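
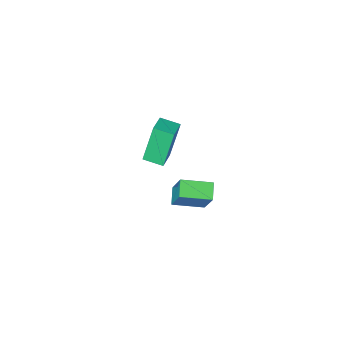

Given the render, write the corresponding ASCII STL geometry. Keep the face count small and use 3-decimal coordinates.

solid 
facet normal -0.699 -0.670 -0.249
outer loop
vertex 0.133 2.178 4.883
vertex -0.549 2.956 4.705
vertex 0.786 2.273 2.795
endloop
endfacet
facet normal 0.650 -0.741 0.170
outer loop
vertex 1.569 3.024 3.075
vertex 0.133 2.178 4.883
vertex 0.786 2.273 2.795
endloop
endfacet
facet normal -0.699 -0.670 -0.249
outer loop
vertex 0.786 2.273 2.795
vertex -0.549 2.956 4.705
vertex 0.104 3.051 2.617
endloop
endfacet
facet normal 0.299 0.044 -0.953
outer loop
vertex 0.104 3.051 2.617
vertex 1.569 3.024 3.075
vertex 0.786 2.273 2.795
endloop
endfacet
facet normal -0.299 -0.044 0.953
outer loop
vertex 0.133 2.178 4.883
vertex 0.234 3.707 4.985
vertex -0.549 2.956 4.705
endloop
endfacet
facet normal 0.650 -0.741 0.170
outer loop
vertex 0.916 2.929 5.163
vertex 0.133 2.178 4.883
vertex 1.569 3.024 3.075
endloop
endfacet
facet normal -0.299 -0.044 0.953
outer loop
vertex 0.916 2.929 5.163
vertex 0.234 3.707 4.985
vertex 0.133 2.178 4.883
endloop
endfacet
facet normal -0.650 0.741 -0.170
outer loop
vertex -0.549 2.956 4.705
vertex 0.234 3.707 4.985
vertex 0.104 3.051 2.617
endloop
endfacet
facet normal 0.299 0.044 -0.953
outer loop
vertex 0.887 3.802 2.897
vertex 1.569 3.024 3.075
vertex 0.104 3.051 2.617
endloop
endfacet
facet normal -0.650 0.741 -0.170
outer loop
vertex 0.104 3.051 2.617
vertex 0.234 3.707 4.985
vertex 0.887 3.802 2.897
endloop
endfacet
facet normal 0.699 0.670 0.249
outer loop
vertex 0.887 3.802 2.897
vertex 0.916 2.929 5.163
vertex 1.569 3.024 3.075
endloop
endfacet
facet normal 0.699 0.670 0.249
outer loop
vertex 0.234 3.707 4.985
vertex 0.916 2.929 5.163
vertex 0.887 3.802 2.897
endloop
endfacet
facet normal -0.491 -0.744 0.452
outer loop
vertex -0.804 2.503 -0.476
vertex -2.264 3.263 -0.812
vertex -0.913 1.545 -2.171
endloop
endfacet
facet normal 0.869 -0.453 0.200
outer loop
vertex -0.416 2.297 -2.628
vertex -0.804 2.503 -0.476
vertex -0.913 1.545 -2.171
endloop
endfacet
facet normal -0.492 -0.744 0.452
outer loop
vertex -0.913 1.545 -2.171
vertex -2.264 3.263 -0.812
vertex -2.373 2.306 -2.507
endloop
endfacet
facet normal -0.056 -0.491 -0.869
outer loop
vertex -2.373 2.306 -2.507
vertex -0.416 2.297 -2.628
vertex -0.913 1.545 -2.171
endloop
endfacet
facet normal 0.056 0.491 0.869
outer loop
vertex -0.804 2.503 -0.476
vertex -1.767 4.015 -1.269
vertex -2.264 3.263 -0.812
endloop
endfacet
facet normal 0.869 -0.453 0.200
outer loop
vertex -0.307 3.254 -0.933
vertex -0.804 2.503 -0.476
vertex -0.416 2.297 -2.628
endloop
endfacet
facet normal 0.056 0.492 0.869
outer loop
vertex -0.307 3.254 -0.933
vertex -1.767 4.015 -1.269
vertex -0.804 2.503 -0.476
endloop
endfacet
facet normal -0.869 0.453 -0.200
outer loop
vertex -2.264 3.263 -0.812
vertex -1.767 4.015 -1.269
vertex -2.373 2.306 -2.507
endloop
endfacet
facet normal -0.056 -0.492 -0.869
outer loop
vertex -1.876 3.057 -2.964
vertex -0.416 2.297 -2.628
vertex -2.373 2.306 -2.507
endloop
endfacet
facet normal -0.869 0.453 -0.200
outer loop
vertex -2.373 2.306 -2.507
vertex -1.767 4.015 -1.269
vertex -1.876 3.057 -2.964
endloop
endfacet
facet normal 0.492 0.744 -0.452
outer loop
vertex -1.876 3.057 -2.964
vertex -0.307 3.254 -0.933
vertex -0.416 2.297 -2.628
endloop
endfacet
facet normal 0.492 0.744 -0.452
outer loop
vertex -1.767 4.015 -1.269
vertex -0.307 3.254 -0.933
vertex -1.876 3.057 -2.964
endloop
endfacet

endsolid


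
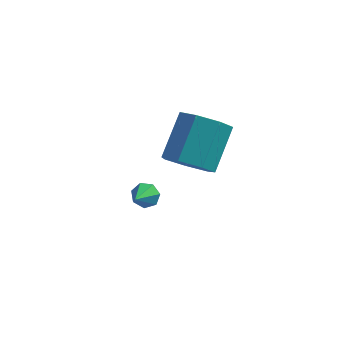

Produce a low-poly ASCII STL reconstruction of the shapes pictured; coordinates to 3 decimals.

solid 
facet normal -0.136 -0.721 -0.679
outer loop
vertex 4.43 -1.317 -1.428
vertex 3.857 -1.811 -0.789
vertex 3.592 -1.131 -1.458
endloop
endfacet
facet normal 0.172 0.658 -0.733
outer loop
vertex 4.43 -1.317 -1.428
vertex 3.592 -1.131 -1.458
vertex 4.697 0.104 -0.089
endloop
endfacet
facet normal 0.173 0.658 -0.733
outer loop
vertex 4.697 0.104 -0.089
vertex 3.592 -1.131 -1.458
vertex 3.858 0.29 -0.12
endloop
endfacet
facet normal 0.135 0.722 0.679
outer loop
vertex 4.697 0.104 -0.089
vertex 3.858 0.29 -0.12
vertex 4.123 -0.389 0.549
endloop
endfacet
facet normal -0.136 -0.721 -0.679
outer loop
vertex 3.592 -1.131 -1.458
vertex 3.857 -1.811 -0.789
vertex 2.953 -1.456 -0.985
endloop
endfacet
facet normal -0.654 0.580 -0.486
outer loop
vertex 3.592 -1.131 -1.458
vertex 2.953 -1.456 -0.985
vertex 3.858 0.29 -0.12
endloop
endfacet
facet normal -0.655 0.580 -0.485
outer loop
vertex 3.858 0.29 -0.12
vertex 2.953 -1.456 -0.985
vertex 3.22 -0.035 0.353
endloop
endfacet
facet normal 0.136 0.722 0.679
outer loop
vertex 3.858 0.29 -0.12
vertex 3.22 -0.035 0.353
vertex 4.123 -0.389 0.549
endloop
endfacet
facet normal -0.136 -0.721 -0.679
outer loop
vertex 2.953 -1.456 -0.985
vertex 3.857 -1.811 -0.789
vertex 2.995 -2.049 -0.364
endloop
endfacet
facet normal -0.990 0.065 0.129
outer loop
vertex 2.953 -1.456 -0.985
vertex 2.995 -2.049 -0.364
vertex 3.22 -0.035 0.353
endloop
endfacet
facet normal -0.990 0.065 0.128
outer loop
vertex 3.22 -0.035 0.353
vertex 2.995 -2.049 -0.364
vertex 3.261 -0.628 0.974
endloop
endfacet
facet normal 0.135 0.721 0.680
outer loop
vertex 3.22 -0.035 0.353
vertex 3.261 -0.628 0.974
vertex 4.123 -0.389 0.549
endloop
endfacet
facet normal -0.136 -0.722 -0.679
outer loop
vertex 2.995 -2.049 -0.364
vertex 3.857 -1.811 -0.789
vertex 3.686 -2.462 -0.063
endloop
endfacet
facet normal -0.579 -0.499 0.645
outer loop
vertex 2.995 -2.049 -0.364
vertex 3.686 -2.462 -0.063
vertex 3.261 -0.628 0.974
endloop
endfacet
facet normal -0.579 -0.499 0.645
outer loop
vertex 3.261 -0.628 0.974
vertex 3.686 -2.462 -0.063
vertex 3.952 -1.041 1.275
endloop
endfacet
facet normal 0.135 0.721 0.679
outer loop
vertex 3.261 -0.628 0.974
vertex 3.952 -1.041 1.275
vertex 4.123 -0.389 0.549
endloop
endfacet
facet normal -0.135 -0.722 -0.679
outer loop
vertex 3.686 -2.462 -0.063
vertex 3.857 -1.811 -0.789
vertex 4.505 -2.384 -0.309
endloop
endfacet
facet normal 0.268 -0.687 0.676
outer loop
vertex 3.686 -2.462 -0.063
vertex 4.505 -2.384 -0.309
vertex 3.952 -1.041 1.275
endloop
endfacet
facet normal 0.268 -0.687 0.676
outer loop
vertex 3.952 -1.041 1.275
vertex 4.505 -2.384 -0.309
vertex 4.772 -0.963 1.029
endloop
endfacet
facet normal 0.135 0.721 0.679
outer loop
vertex 3.952 -1.041 1.275
vertex 4.772 -0.963 1.029
vertex 4.123 -0.389 0.549
endloop
endfacet
facet normal -0.135 -0.722 -0.679
outer loop
vertex 4.505 -2.384 -0.309
vertex 3.857 -1.811 -0.789
vertex 4.836 -1.875 -0.916
endloop
endfacet
facet normal 0.913 -0.358 0.198
outer loop
vertex 4.505 -2.384 -0.309
vertex 4.836 -1.875 -0.916
vertex 4.772 -0.963 1.029
endloop
endfacet
facet normal 0.913 -0.358 0.198
outer loop
vertex 4.772 -0.963 1.029
vertex 4.836 -1.875 -0.916
vertex 5.103 -0.454 0.422
endloop
endfacet
facet normal 0.136 0.721 0.679
outer loop
vertex 4.772 -0.963 1.029
vertex 5.103 -0.454 0.422
vertex 4.123 -0.389 0.549
endloop
endfacet
facet normal -0.135 -0.722 -0.679
outer loop
vertex 4.836 -1.875 -0.916
vertex 3.857 -1.811 -0.789
vertex 4.43 -1.317 -1.428
endloop
endfacet
facet normal 0.871 0.240 -0.429
outer loop
vertex 4.836 -1.875 -0.916
vertex 4.43 -1.317 -1.428
vertex 5.103 -0.454 0.422
endloop
endfacet
facet normal 0.871 0.241 -0.429
outer loop
vertex 5.103 -0.454 0.422
vertex 4.43 -1.317 -1.428
vertex 4.697 0.104 -0.089
endloop
endfacet
facet normal 0.136 0.721 0.679
outer loop
vertex 5.103 -0.454 0.422
vertex 4.697 0.104 -0.089
vertex 4.123 -0.389 0.549
endloop
endfacet
facet normal 0.079 0.857 -0.510
outer loop
vertex 2.16 -0.203 -3.623
vertex 1.946 -0.453 -4.076
vertex 1.676 -0.184 -3.666
endloop
endfacet
facet normal -0.083 0.131 0.988
outer loop
vertex 2.16 -0.203 -3.623
vertex 1.676 -0.184 -3.666
vertex 1.854 -1.447 -3.484
endloop
endfacet
facet normal 0.079 0.856 -0.510
outer loop
vertex 1.676 -0.184 -3.666
vertex 1.946 -0.453 -4.076
vertex 1.396 -0.368 -4.018
endloop
endfacet
facet normal -0.778 -0.019 0.628
outer loop
vertex 1.676 -0.184 -3.666
vertex 1.396 -0.368 -4.018
vertex 1.854 -1.447 -3.484
endloop
endfacet
facet normal 0.078 0.856 -0.511
outer loop
vertex 1.396 -0.368 -4.018
vertex 1.946 -0.453 -4.076
vertex 1.53 -0.616 -4.413
endloop
endfacet
facet normal -0.910 -0.411 -0.051
outer loop
vertex 1.396 -0.368 -4.018
vertex 1.53 -0.616 -4.413
vertex 1.854 -1.447 -3.484
endloop
endfacet
facet normal 0.078 0.857 -0.510
outer loop
vertex 1.53 -0.616 -4.413
vertex 1.946 -0.453 -4.076
vertex 1.977 -0.741 -4.555
endloop
endfacet
facet normal -0.381 -0.751 -0.539
outer loop
vertex 1.53 -0.616 -4.413
vertex 1.977 -0.741 -4.555
vertex 1.854 -1.447 -3.484
endloop
endfacet
facet normal 0.080 0.857 -0.510
outer loop
vertex 1.977 -0.741 -4.555
vertex 1.946 -0.453 -4.076
vertex 2.401 -0.65 -4.336
endloop
endfacet
facet normal 0.410 -0.782 -0.469
outer loop
vertex 1.977 -0.741 -4.555
vertex 2.401 -0.65 -4.336
vertex 1.854 -1.447 -3.484
endloop
endfacet
facet normal 0.079 0.856 -0.511
outer loop
vertex 2.401 -0.65 -4.336
vertex 1.946 -0.453 -4.076
vertex 2.482 -0.41 -3.921
endloop
endfacet
facet normal 0.870 -0.481 0.108
outer loop
vertex 2.401 -0.65 -4.336
vertex 2.482 -0.41 -3.921
vertex 1.854 -1.447 -3.484
endloop
endfacet
facet normal 0.079 0.857 -0.510
outer loop
vertex 2.482 -0.41 -3.921
vertex 1.946 -0.453 -4.076
vertex 2.16 -0.203 -3.623
endloop
endfacet
facet normal 0.651 -0.076 0.756
outer loop
vertex 2.482 -0.41 -3.921
vertex 2.16 -0.203 -3.623
vertex 1.854 -1.447 -3.484
endloop
endfacet

endsolid


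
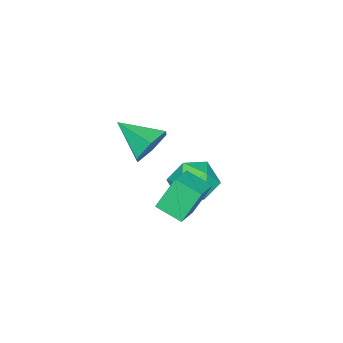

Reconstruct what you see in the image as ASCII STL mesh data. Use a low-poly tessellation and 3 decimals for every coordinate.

solid 
facet normal -0.893 0.451 0.018
outer loop
vertex -2.086 1.373 -3.677
vertex -2.586 0.401 -4.141
vertex -2.502 0.52 -2.962
endloop
endfacet
facet normal -0.475 0.690 0.546
outer loop
vertex -2.086 1.373 -3.677
vertex -2.502 0.52 -2.962
vertex -1.464 1.044 -2.72
endloop
endfacet
facet normal 0.116 0.960 0.254
outer loop
vertex -2.086 1.373 -3.677
vertex -1.464 1.044 -2.72
vertex -0.906 1.249 -3.749
endloop
endfacet
facet normal 0.066 0.889 -0.454
outer loop
vertex -2.086 1.373 -3.677
vertex -0.906 1.249 -3.749
vertex -1.6 0.851 -4.628
endloop
endfacet
facet normal -0.558 0.573 -0.600
outer loop
vertex -2.086 1.373 -3.677
vertex -1.6 0.851 -4.628
vertex -2.586 0.401 -4.141
endloop
endfacet
facet normal -0.288 0.132 0.949
outer loop
vertex -1.464 1.044 -2.72
vertex -2.502 0.52 -2.962
vertex -1.58 -0.131 -2.592
endloop
endfacet
facet normal -0.962 -0.255 0.094
outer loop
vertex -2.502 0.52 -2.962
vertex -2.586 0.401 -4.141
vertex -2.274 -0.529 -3.471
endloop
endfacet
facet normal -0.421 -0.057 -0.905
outer loop
vertex -2.586 0.401 -4.141
vertex -1.6 0.851 -4.628
vertex -1.716 -0.324 -4.5
endloop
endfacet
facet normal 0.589 0.453 -0.670
outer loop
vertex -1.6 0.851 -4.628
vertex -0.906 1.249 -3.749
vertex -0.678 0.2 -4.258
endloop
endfacet
facet normal 0.670 0.568 0.477
outer loop
vertex -0.906 1.249 -3.749
vertex -1.464 1.044 -2.72
vertex -0.594 0.319 -3.079
endloop
endfacet
facet normal -0.066 -0.889 0.454
outer loop
vertex -1.094 -0.653 -3.543
vertex -1.58 -0.131 -2.592
vertex -2.274 -0.529 -3.471
endloop
endfacet
facet normal -0.116 -0.960 -0.254
outer loop
vertex -1.094 -0.653 -3.543
vertex -2.274 -0.529 -3.471
vertex -1.716 -0.324 -4.5
endloop
endfacet
facet normal 0.475 -0.690 -0.546
outer loop
vertex -1.094 -0.653 -3.543
vertex -1.716 -0.324 -4.5
vertex -0.678 0.2 -4.258
endloop
endfacet
facet normal 0.893 -0.451 -0.018
outer loop
vertex -1.094 -0.653 -3.543
vertex -0.678 0.2 -4.258
vertex -0.594 0.319 -3.079
endloop
endfacet
facet normal 0.558 -0.573 0.600
outer loop
vertex -1.094 -0.653 -3.543
vertex -0.594 0.319 -3.079
vertex -1.58 -0.131 -2.592
endloop
endfacet
facet normal -0.589 -0.453 0.670
outer loop
vertex -2.274 -0.529 -3.471
vertex -1.58 -0.131 -2.592
vertex -2.502 0.52 -2.962
endloop
endfacet
facet normal -0.670 -0.568 -0.477
outer loop
vertex -1.716 -0.324 -4.5
vertex -2.274 -0.529 -3.471
vertex -2.586 0.401 -4.141
endloop
endfacet
facet normal 0.288 -0.132 -0.949
outer loop
vertex -0.678 0.2 -4.258
vertex -1.716 -0.324 -4.5
vertex -1.6 0.851 -4.628
endloop
endfacet
facet normal 0.962 0.255 -0.094
outer loop
vertex -0.594 0.319 -3.079
vertex -0.678 0.2 -4.258
vertex -0.906 1.249 -3.749
endloop
endfacet
facet normal 0.421 0.057 0.905
outer loop
vertex -1.58 -0.131 -2.592
vertex -0.594 0.319 -3.079
vertex -1.464 1.044 -2.72
endloop
endfacet
facet normal -0.411 0.320 0.853
outer loop
vertex 1.295 1.029 -0.859
vertex 1.322 2.222 -1.294
vertex -0.008 0.853 -1.421
endloop
endfacet
facet normal -0.021 -0.939 0.343
outer loop
vertex 0.678 0.318 -2.846
vertex 1.295 1.029 -0.859
vertex -0.008 0.853 -1.421
endloop
endfacet
facet normal -0.411 0.320 0.854
outer loop
vertex -0.008 0.853 -1.421
vertex 1.322 2.222 -1.294
vertex 0.019 2.046 -1.855
endloop
endfacet
facet normal -0.911 -0.122 -0.393
outer loop
vertex 0.019 2.046 -1.855
vertex 0.678 0.318 -2.846
vertex -0.008 0.853 -1.421
endloop
endfacet
facet normal 0.911 0.123 0.393
outer loop
vertex 1.295 1.029 -0.859
vertex 2.008 1.687 -2.719
vertex 1.322 2.222 -1.294
endloop
endfacet
facet normal -0.021 -0.939 0.342
outer loop
vertex 1.981 0.494 -2.285
vertex 1.295 1.029 -0.859
vertex 0.678 0.318 -2.846
endloop
endfacet
facet normal 0.912 0.122 0.393
outer loop
vertex 1.981 0.494 -2.285
vertex 2.008 1.687 -2.719
vertex 1.295 1.029 -0.859
endloop
endfacet
facet normal 0.021 0.939 -0.343
outer loop
vertex 1.322 2.222 -1.294
vertex 2.008 1.687 -2.719
vertex 0.019 2.046 -1.855
endloop
endfacet
facet normal -0.912 -0.123 -0.393
outer loop
vertex 0.705 1.511 -3.281
vertex 0.678 0.318 -2.846
vertex 0.019 2.046 -1.855
endloop
endfacet
facet normal 0.021 0.939 -0.342
outer loop
vertex 0.019 2.046 -1.855
vertex 2.008 1.687 -2.719
vertex 0.705 1.511 -3.281
endloop
endfacet
facet normal 0.411 -0.321 -0.854
outer loop
vertex 0.705 1.511 -3.281
vertex 1.981 0.494 -2.285
vertex 0.678 0.318 -2.846
endloop
endfacet
facet normal 0.411 -0.320 -0.854
outer loop
vertex 2.008 1.687 -2.719
vertex 1.981 0.494 -2.285
vertex 0.705 1.511 -3.281
endloop
endfacet
facet normal 0.094 0.907 -0.410
outer loop
vertex 2.273 -0.113 0.513
vertex 1.854 0.292 1.313
vertex 2.836 0.173 1.275
endloop
endfacet
facet normal 0.696 -0.667 -0.264
outer loop
vertex 2.273 -0.113 0.513
vertex 2.836 0.173 1.275
vertex 1.686 -1.332 2.047
endloop
endfacet
facet normal 0.094 0.907 -0.410
outer loop
vertex 2.836 0.173 1.275
vertex 1.854 0.292 1.313
vertex 2.418 0.578 2.075
endloop
endfacet
facet normal 0.772 -0.304 0.558
outer loop
vertex 2.836 0.173 1.275
vertex 2.418 0.578 2.075
vertex 1.686 -1.332 2.047
endloop
endfacet
facet normal 0.094 0.907 -0.410
outer loop
vertex 2.418 0.578 2.075
vertex 1.854 0.292 1.313
vertex 1.436 0.697 2.114
endloop
endfacet
facet normal 0.036 -0.029 0.999
outer loop
vertex 2.418 0.578 2.075
vertex 1.436 0.697 2.114
vertex 1.686 -1.332 2.047
endloop
endfacet
facet normal 0.094 0.907 -0.410
outer loop
vertex 1.436 0.697 2.114
vertex 1.854 0.292 1.313
vertex 0.872 0.411 1.352
endloop
endfacet
facet normal -0.777 -0.116 0.619
outer loop
vertex 1.436 0.697 2.114
vertex 0.872 0.411 1.352
vertex 1.686 -1.332 2.047
endloop
endfacet
facet normal 0.094 0.907 -0.410
outer loop
vertex 0.872 0.411 1.352
vertex 1.854 0.292 1.313
vertex 1.29 0.006 0.551
endloop
endfacet
facet normal -0.854 -0.480 -0.203
outer loop
vertex 0.872 0.411 1.352
vertex 1.29 0.006 0.551
vertex 1.686 -1.332 2.047
endloop
endfacet
facet normal 0.094 0.907 -0.410
outer loop
vertex 1.29 0.006 0.551
vertex 1.854 0.292 1.313
vertex 2.273 -0.113 0.513
endloop
endfacet
facet normal -0.116 -0.755 -0.645
outer loop
vertex 1.29 0.006 0.551
vertex 2.273 -0.113 0.513
vertex 1.686 -1.332 2.047
endloop
endfacet

endsolid


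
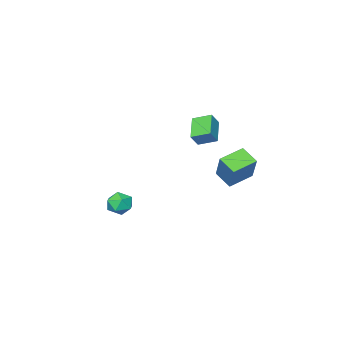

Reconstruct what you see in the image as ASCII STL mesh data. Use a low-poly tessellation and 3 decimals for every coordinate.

solid 
facet normal -0.668 -0.166 0.726
outer loop
vertex 2.834 0.798 -1.516
vertex 2.754 0.052 -1.76
vertex 3.298 0.233 -1.218
endloop
endfacet
facet normal -0.194 0.328 0.924
outer loop
vertex 2.834 0.798 -1.516
vertex 3.298 0.233 -1.218
vertex 3.602 0.937 -1.404
endloop
endfacet
facet normal -0.222 0.864 0.453
outer loop
vertex 2.834 0.798 -1.516
vertex 3.602 0.937 -1.404
vertex 3.247 1.19 -2.061
endloop
endfacet
facet normal -0.714 0.699 -0.038
outer loop
vertex 2.834 0.798 -1.516
vertex 3.247 1.19 -2.061
vertex 2.723 0.643 -2.281
endloop
endfacet
facet normal -0.989 0.063 0.131
outer loop
vertex 2.834 0.798 -1.516
vertex 2.723 0.643 -2.281
vertex 2.754 0.052 -1.76
endloop
endfacet
facet normal 0.457 0.038 0.889
outer loop
vertex 3.602 0.937 -1.404
vertex 3.298 0.233 -1.218
vertex 3.997 0.277 -1.579
endloop
endfacet
facet normal -0.311 -0.763 0.567
outer loop
vertex 3.298 0.233 -1.218
vertex 2.754 0.052 -1.76
vertex 3.473 -0.27 -1.799
endloop
endfacet
facet normal -0.831 -0.392 -0.395
outer loop
vertex 2.754 0.052 -1.76
vertex 2.723 0.643 -2.281
vertex 3.118 -0.017 -2.456
endloop
endfacet
facet normal -0.385 0.637 -0.668
outer loop
vertex 2.723 0.643 -2.281
vertex 3.247 1.19 -2.061
vertex 3.422 0.687 -2.642
endloop
endfacet
facet normal 0.411 0.903 0.126
outer loop
vertex 3.247 1.19 -2.061
vertex 3.602 0.937 -1.404
vertex 3.966 0.868 -2.1
endloop
endfacet
facet normal 0.714 -0.699 0.038
outer loop
vertex 3.886 0.122 -2.344
vertex 3.997 0.277 -1.579
vertex 3.473 -0.27 -1.799
endloop
endfacet
facet normal 0.222 -0.864 -0.453
outer loop
vertex 3.886 0.122 -2.344
vertex 3.473 -0.27 -1.799
vertex 3.118 -0.017 -2.456
endloop
endfacet
facet normal 0.194 -0.328 -0.924
outer loop
vertex 3.886 0.122 -2.344
vertex 3.118 -0.017 -2.456
vertex 3.422 0.687 -2.642
endloop
endfacet
facet normal 0.668 0.166 -0.726
outer loop
vertex 3.886 0.122 -2.344
vertex 3.422 0.687 -2.642
vertex 3.966 0.868 -2.1
endloop
endfacet
facet normal 0.989 -0.063 -0.131
outer loop
vertex 3.886 0.122 -2.344
vertex 3.966 0.868 -2.1
vertex 3.997 0.277 -1.579
endloop
endfacet
facet normal 0.385 -0.637 0.668
outer loop
vertex 3.473 -0.27 -1.799
vertex 3.997 0.277 -1.579
vertex 3.298 0.233 -1.218
endloop
endfacet
facet normal -0.411 -0.903 -0.126
outer loop
vertex 3.118 -0.017 -2.456
vertex 3.473 -0.27 -1.799
vertex 2.754 0.052 -1.76
endloop
endfacet
facet normal -0.457 -0.038 -0.889
outer loop
vertex 3.422 0.687 -2.642
vertex 3.118 -0.017 -2.456
vertex 2.723 0.643 -2.281
endloop
endfacet
facet normal 0.311 0.763 -0.567
outer loop
vertex 3.966 0.868 -2.1
vertex 3.422 0.687 -2.642
vertex 3.247 1.19 -2.061
endloop
endfacet
facet normal 0.831 0.392 0.395
outer loop
vertex 3.997 0.277 -1.579
vertex 3.966 0.868 -2.1
vertex 3.602 0.937 -1.404
endloop
endfacet
facet normal -0.617 -0.622 0.482
outer loop
vertex -3.501 -1.798 1.323
vertex -4.091 -0.898 1.729
vertex -4.045 -1.824 0.593
endloop
endfacet
facet normal 0.512 -0.783 -0.354
outer loop
vertex -3.069 -0.842 -0.169
vertex -3.501 -1.798 1.323
vertex -4.045 -1.824 0.593
endloop
endfacet
facet normal -0.618 -0.622 0.482
outer loop
vertex -4.045 -1.824 0.593
vertex -4.091 -0.898 1.729
vertex -4.634 -0.924 0.999
endloop
endfacet
facet normal -0.597 -0.029 -0.802
outer loop
vertex -4.634 -0.924 0.999
vertex -3.069 -0.842 -0.169
vertex -4.045 -1.824 0.593
endloop
endfacet
facet normal 0.597 0.029 0.802
outer loop
vertex -3.501 -1.798 1.323
vertex -3.115 0.084 0.967
vertex -4.091 -0.898 1.729
endloop
endfacet
facet normal 0.512 -0.783 -0.353
outer loop
vertex -2.526 -0.816 0.561
vertex -3.501 -1.798 1.323
vertex -3.069 -0.842 -0.169
endloop
endfacet
facet normal 0.597 0.029 0.802
outer loop
vertex -2.526 -0.816 0.561
vertex -3.115 0.084 0.967
vertex -3.501 -1.798 1.323
endloop
endfacet
facet normal -0.512 0.783 0.353
outer loop
vertex -4.091 -0.898 1.729
vertex -3.115 0.084 0.967
vertex -4.634 -0.924 0.999
endloop
endfacet
facet normal -0.597 -0.030 -0.802
outer loop
vertex -3.659 0.058 0.237
vertex -3.069 -0.842 -0.169
vertex -4.634 -0.924 0.999
endloop
endfacet
facet normal -0.512 0.783 0.354
outer loop
vertex -4.634 -0.924 0.999
vertex -3.115 0.084 0.967
vertex -3.659 0.058 0.237
endloop
endfacet
facet normal 0.617 0.622 -0.481
outer loop
vertex -3.659 0.058 0.237
vertex -2.526 -0.816 0.561
vertex -3.069 -0.842 -0.169
endloop
endfacet
facet normal 0.617 0.622 -0.482
outer loop
vertex -3.115 0.084 0.967
vertex -2.526 -0.816 0.561
vertex -3.659 0.058 0.237
endloop
endfacet
facet normal -0.954 0.130 0.271
outer loop
vertex -4.327 0.992 -1.271
vertex -3.749 1.909 0.326
vertex -4.352 2.028 -1.857
endloop
endfacet
facet normal -0.300 -0.475 -0.827
outer loop
vertex -2.911 1.831 -2.266
vertex -4.327 0.992 -1.271
vertex -4.352 2.028 -1.857
endloop
endfacet
facet normal -0.954 0.131 0.271
outer loop
vertex -4.352 2.028 -1.857
vertex -3.749 1.909 0.326
vertex -3.773 2.945 -0.26
endloop
endfacet
facet normal -0.021 0.870 -0.492
outer loop
vertex -3.773 2.945 -0.26
vertex -2.911 1.831 -2.266
vertex -4.352 2.028 -1.857
endloop
endfacet
facet normal 0.021 -0.870 0.492
outer loop
vertex -4.327 0.992 -1.271
vertex -2.308 1.712 -0.083
vertex -3.749 1.909 0.326
endloop
endfacet
facet normal -0.300 -0.475 -0.827
outer loop
vertex -2.887 0.795 -1.68
vertex -4.327 0.992 -1.271
vertex -2.911 1.831 -2.266
endloop
endfacet
facet normal 0.021 -0.870 0.492
outer loop
vertex -2.887 0.795 -1.68
vertex -2.308 1.712 -0.083
vertex -4.327 0.992 -1.271
endloop
endfacet
facet normal 0.300 0.475 0.827
outer loop
vertex -3.749 1.909 0.326
vertex -2.308 1.712 -0.083
vertex -3.773 2.945 -0.26
endloop
endfacet
facet normal -0.021 0.870 -0.492
outer loop
vertex -2.333 2.748 -0.669
vertex -2.911 1.831 -2.266
vertex -3.773 2.945 -0.26
endloop
endfacet
facet normal 0.300 0.475 0.827
outer loop
vertex -3.773 2.945 -0.26
vertex -2.308 1.712 -0.083
vertex -2.333 2.748 -0.669
endloop
endfacet
facet normal 0.954 -0.131 -0.270
outer loop
vertex -2.333 2.748 -0.669
vertex -2.887 0.795 -1.68
vertex -2.911 1.831 -2.266
endloop
endfacet
facet normal 0.954 -0.130 -0.271
outer loop
vertex -2.308 1.712 -0.083
vertex -2.887 0.795 -1.68
vertex -2.333 2.748 -0.669
endloop
endfacet

endsolid


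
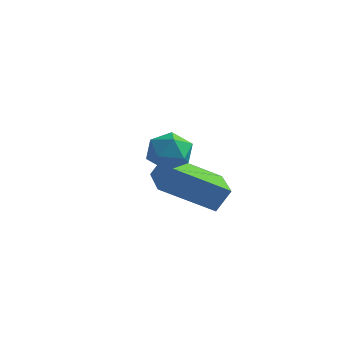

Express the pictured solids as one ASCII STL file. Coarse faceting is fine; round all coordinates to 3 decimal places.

solid 
facet normal -0.176 -0.103 0.979
outer loop
vertex 3.291 -1.736 -0.562
vertex 2.996 -2.468 -0.692
vertex 3.775 -2.372 -0.542
endloop
endfacet
facet normal 0.387 0.322 0.864
outer loop
vertex 3.291 -1.736 -0.562
vertex 3.775 -2.372 -0.542
vertex 4.014 -1.699 -0.9
endloop
endfacet
facet normal 0.171 0.870 0.462
outer loop
vertex 3.291 -1.736 -0.562
vertex 4.014 -1.699 -0.9
vertex 3.383 -1.378 -1.271
endloop
endfacet
facet normal -0.525 0.785 0.328
outer loop
vertex 3.291 -1.736 -0.562
vertex 3.383 -1.378 -1.271
vertex 2.754 -1.853 -1.142
endloop
endfacet
facet normal -0.740 0.183 0.648
outer loop
vertex 3.291 -1.736 -0.562
vertex 2.754 -1.853 -1.142
vertex 2.996 -2.468 -0.692
endloop
endfacet
facet normal 0.870 -0.048 0.491
outer loop
vertex 4.014 -1.699 -0.9
vertex 3.775 -2.372 -0.542
vertex 4.166 -2.407 -1.238
endloop
endfacet
facet normal -0.040 -0.735 0.677
outer loop
vertex 3.775 -2.372 -0.542
vertex 2.996 -2.468 -0.692
vertex 3.537 -2.882 -1.109
endloop
endfacet
facet normal -0.952 -0.272 0.141
outer loop
vertex 2.996 -2.468 -0.692
vertex 2.754 -1.853 -1.142
vertex 2.906 -2.561 -1.48
endloop
endfacet
facet normal -0.606 0.701 -0.376
outer loop
vertex 2.754 -1.853 -1.142
vertex 3.383 -1.378 -1.271
vertex 3.145 -1.888 -1.838
endloop
endfacet
facet normal 0.520 0.839 -0.158
outer loop
vertex 3.383 -1.378 -1.271
vertex 4.014 -1.699 -0.9
vertex 3.924 -1.792 -1.688
endloop
endfacet
facet normal 0.525 -0.785 -0.328
outer loop
vertex 3.629 -2.524 -1.818
vertex 4.166 -2.407 -1.238
vertex 3.537 -2.882 -1.109
endloop
endfacet
facet normal -0.171 -0.870 -0.462
outer loop
vertex 3.629 -2.524 -1.818
vertex 3.537 -2.882 -1.109
vertex 2.906 -2.561 -1.48
endloop
endfacet
facet normal -0.387 -0.322 -0.864
outer loop
vertex 3.629 -2.524 -1.818
vertex 2.906 -2.561 -1.48
vertex 3.145 -1.888 -1.838
endloop
endfacet
facet normal 0.176 0.103 -0.979
outer loop
vertex 3.629 -2.524 -1.818
vertex 3.145 -1.888 -1.838
vertex 3.924 -1.792 -1.688
endloop
endfacet
facet normal 0.740 -0.183 -0.648
outer loop
vertex 3.629 -2.524 -1.818
vertex 3.924 -1.792 -1.688
vertex 4.166 -2.407 -1.238
endloop
endfacet
facet normal 0.606 -0.701 0.376
outer loop
vertex 3.537 -2.882 -1.109
vertex 4.166 -2.407 -1.238
vertex 3.775 -2.372 -0.542
endloop
endfacet
facet normal -0.520 -0.839 0.158
outer loop
vertex 2.906 -2.561 -1.48
vertex 3.537 -2.882 -1.109
vertex 2.996 -2.468 -0.692
endloop
endfacet
facet normal -0.870 0.048 -0.491
outer loop
vertex 3.145 -1.888 -1.838
vertex 2.906 -2.561 -1.48
vertex 2.754 -1.853 -1.142
endloop
endfacet
facet normal 0.040 0.735 -0.677
outer loop
vertex 3.924 -1.792 -1.688
vertex 3.145 -1.888 -1.838
vertex 3.383 -1.378 -1.271
endloop
endfacet
facet normal 0.952 0.272 -0.141
outer loop
vertex 4.166 -2.407 -1.238
vertex 3.924 -1.792 -1.688
vertex 4.014 -1.699 -0.9
endloop
endfacet
facet normal -0.353 -0.366 -0.861
outer loop
vertex 1.911 -0.44 -3.82
vertex 0.777 0.823 -3.892
vertex 3.334 0.774 -4.92
endloop
endfacet
facet normal 0.668 -0.743 0.043
outer loop
vertex 3.683 1.137 -4.068
vertex 1.911 -0.44 -3.82
vertex 3.334 0.774 -4.92
endloop
endfacet
facet normal -0.353 -0.367 -0.861
outer loop
vertex 3.334 0.774 -4.92
vertex 0.777 0.823 -3.892
vertex 2.199 2.038 -4.993
endloop
endfacet
facet normal 0.656 0.560 -0.507
outer loop
vertex 2.199 2.038 -4.993
vertex 3.683 1.137 -4.068
vertex 3.334 0.774 -4.92
endloop
endfacet
facet normal -0.656 -0.560 0.507
outer loop
vertex 1.911 -0.44 -3.82
vertex 1.126 1.186 -3.04
vertex 0.777 0.823 -3.892
endloop
endfacet
facet normal 0.667 -0.743 0.042
outer loop
vertex 2.261 -0.078 -2.967
vertex 1.911 -0.44 -3.82
vertex 3.683 1.137 -4.068
endloop
endfacet
facet normal -0.656 -0.560 0.507
outer loop
vertex 2.261 -0.078 -2.967
vertex 1.126 1.186 -3.04
vertex 1.911 -0.44 -3.82
endloop
endfacet
facet normal -0.668 0.743 -0.043
outer loop
vertex 0.777 0.823 -3.892
vertex 1.126 1.186 -3.04
vertex 2.199 2.038 -4.993
endloop
endfacet
facet normal 0.656 0.560 -0.507
outer loop
vertex 2.549 2.4 -4.14
vertex 3.683 1.137 -4.068
vertex 2.199 2.038 -4.993
endloop
endfacet
facet normal -0.667 0.744 -0.042
outer loop
vertex 2.199 2.038 -4.993
vertex 1.126 1.186 -3.04
vertex 2.549 2.4 -4.14
endloop
endfacet
facet normal 0.353 0.366 0.861
outer loop
vertex 2.549 2.4 -4.14
vertex 2.261 -0.078 -2.967
vertex 3.683 1.137 -4.068
endloop
endfacet
facet normal 0.353 0.367 0.861
outer loop
vertex 1.126 1.186 -3.04
vertex 2.261 -0.078 -2.967
vertex 2.549 2.4 -4.14
endloop
endfacet

endsolid


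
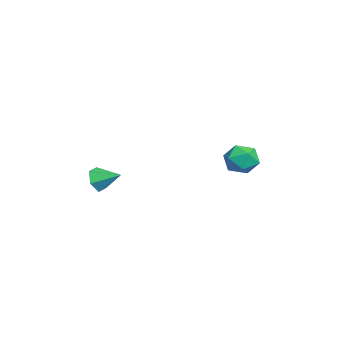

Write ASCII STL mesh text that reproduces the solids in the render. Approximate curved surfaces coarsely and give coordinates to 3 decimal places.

solid 
facet normal 0.119 0.291 0.949
outer loop
vertex -2.883 2.963 -2.56
vertex -2.681 2.01 -2.293
vertex -1.932 2.625 -2.576
endloop
endfacet
facet normal 0.298 0.815 0.497
outer loop
vertex -2.883 2.963 -2.56
vertex -1.932 2.625 -2.576
vertex -2.273 3.207 -3.326
endloop
endfacet
facet normal -0.270 0.959 0.090
outer loop
vertex -2.883 2.963 -2.56
vertex -2.273 3.207 -3.326
vertex -3.233 2.953 -3.506
endloop
endfacet
facet normal -0.801 0.523 0.291
outer loop
vertex -2.883 2.963 -2.56
vertex -3.233 2.953 -3.506
vertex -3.485 2.213 -2.868
endloop
endfacet
facet normal -0.559 0.112 0.821
outer loop
vertex -2.883 2.963 -2.56
vertex -3.485 2.213 -2.868
vertex -2.681 2.01 -2.293
endloop
endfacet
facet normal 0.817 0.572 0.072
outer loop
vertex -2.273 3.207 -3.326
vertex -1.932 2.625 -2.576
vertex -1.695 2.407 -3.532
endloop
endfacet
facet normal 0.529 -0.275 0.803
outer loop
vertex -1.932 2.625 -2.576
vertex -2.681 2.01 -2.293
vertex -1.947 1.667 -2.894
endloop
endfacet
facet normal -0.570 -0.565 0.597
outer loop
vertex -2.681 2.01 -2.293
vertex -3.485 2.213 -2.868
vertex -2.907 1.413 -3.074
endloop
endfacet
facet normal -0.960 0.102 -0.261
outer loop
vertex -3.485 2.213 -2.868
vertex -3.233 2.953 -3.506
vertex -3.248 1.995 -3.824
endloop
endfacet
facet normal -0.103 0.804 -0.585
outer loop
vertex -3.233 2.953 -3.506
vertex -2.273 3.207 -3.326
vertex -2.499 2.61 -4.107
endloop
endfacet
facet normal 0.801 -0.523 -0.291
outer loop
vertex -2.297 1.657 -3.84
vertex -1.695 2.407 -3.532
vertex -1.947 1.667 -2.894
endloop
endfacet
facet normal 0.270 -0.959 -0.090
outer loop
vertex -2.297 1.657 -3.84
vertex -1.947 1.667 -2.894
vertex -2.907 1.413 -3.074
endloop
endfacet
facet normal -0.298 -0.815 -0.497
outer loop
vertex -2.297 1.657 -3.84
vertex -2.907 1.413 -3.074
vertex -3.248 1.995 -3.824
endloop
endfacet
facet normal -0.119 -0.291 -0.949
outer loop
vertex -2.297 1.657 -3.84
vertex -3.248 1.995 -3.824
vertex -2.499 2.61 -4.107
endloop
endfacet
facet normal 0.559 -0.112 -0.821
outer loop
vertex -2.297 1.657 -3.84
vertex -2.499 2.61 -4.107
vertex -1.695 2.407 -3.532
endloop
endfacet
facet normal 0.960 -0.102 0.261
outer loop
vertex -1.947 1.667 -2.894
vertex -1.695 2.407 -3.532
vertex -1.932 2.625 -2.576
endloop
endfacet
facet normal 0.103 -0.804 0.585
outer loop
vertex -2.907 1.413 -3.074
vertex -1.947 1.667 -2.894
vertex -2.681 2.01 -2.293
endloop
endfacet
facet normal -0.817 -0.572 -0.072
outer loop
vertex -3.248 1.995 -3.824
vertex -2.907 1.413 -3.074
vertex -3.485 2.213 -2.868
endloop
endfacet
facet normal -0.529 0.275 -0.803
outer loop
vertex -2.499 2.61 -4.107
vertex -3.248 1.995 -3.824
vertex -3.233 2.953 -3.506
endloop
endfacet
facet normal 0.570 0.565 -0.597
outer loop
vertex -1.695 2.407 -3.532
vertex -2.499 2.61 -4.107
vertex -2.273 3.207 -3.326
endloop
endfacet
facet normal -0.335 -0.865 -0.372
outer loop
vertex 0.823 -4.466 -4.151
vertex 0.348 -4.551 -3.526
vertex 0.09 -4.174 -4.17
endloop
endfacet
facet normal 0.295 0.698 -0.652
outer loop
vertex 0.823 -4.466 -4.151
vertex 0.09 -4.174 -4.17
vertex 0.792 -3.409 -3.034
endloop
endfacet
facet normal -0.337 -0.865 -0.372
outer loop
vertex 0.09 -4.174 -4.17
vertex 0.348 -4.551 -3.526
vertex -0.385 -4.258 -3.544
endloop
endfacet
facet normal -0.489 0.833 -0.259
outer loop
vertex 0.09 -4.174 -4.17
vertex -0.385 -4.258 -3.544
vertex 0.792 -3.409 -3.034
endloop
endfacet
facet normal -0.337 -0.865 -0.372
outer loop
vertex -0.385 -4.258 -3.544
vertex 0.348 -4.551 -3.526
vertex -0.126 -4.636 -2.9
endloop
endfacet
facet normal -0.629 0.533 0.566
outer loop
vertex -0.385 -4.258 -3.544
vertex -0.126 -4.636 -2.9
vertex 0.792 -3.409 -3.034
endloop
endfacet
facet normal -0.337 -0.865 -0.372
outer loop
vertex -0.126 -4.636 -2.9
vertex 0.348 -4.551 -3.526
vertex 0.607 -4.929 -2.882
endloop
endfacet
facet normal 0.015 0.098 0.995
outer loop
vertex -0.126 -4.636 -2.9
vertex 0.607 -4.929 -2.882
vertex 0.792 -3.409 -3.034
endloop
endfacet
facet normal -0.336 -0.865 -0.373
outer loop
vertex 0.607 -4.929 -2.882
vertex 0.348 -4.551 -3.526
vertex 1.082 -4.844 -3.507
endloop
endfacet
facet normal 0.798 -0.037 0.601
outer loop
vertex 0.607 -4.929 -2.882
vertex 1.082 -4.844 -3.507
vertex 0.792 -3.409 -3.034
endloop
endfacet
facet normal -0.336 -0.865 -0.373
outer loop
vertex 1.082 -4.844 -3.507
vertex 0.348 -4.551 -3.526
vertex 0.823 -4.466 -4.151
endloop
endfacet
facet normal 0.939 0.263 -0.223
outer loop
vertex 1.082 -4.844 -3.507
vertex 0.823 -4.466 -4.151
vertex 0.792 -3.409 -3.034
endloop
endfacet

endsolid


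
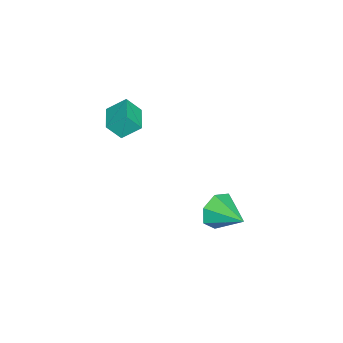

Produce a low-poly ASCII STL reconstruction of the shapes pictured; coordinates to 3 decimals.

solid 
facet normal -0.968 -0.251 0.017
outer loop
vertex 2.249 -1.295 2.906
vertex 2.062 -0.634 2.048
vertex 2.472 -2.205 2.157
endloop
endfacet
facet normal 0.171 -0.601 0.781
outer loop
vertex 3.778 -1.866 2.132
vertex 2.249 -1.295 2.906
vertex 2.472 -2.205 2.157
endloop
endfacet
facet normal -0.968 -0.251 0.018
outer loop
vertex 2.472 -2.205 2.157
vertex 2.062 -0.634 2.048
vertex 2.284 -1.544 1.298
endloop
endfacet
facet normal 0.185 -0.759 -0.624
outer loop
vertex 2.284 -1.544 1.298
vertex 3.778 -1.866 2.132
vertex 2.472 -2.205 2.157
endloop
endfacet
facet normal -0.185 0.759 0.625
outer loop
vertex 2.249 -1.295 2.906
vertex 3.368 -0.295 2.023
vertex 2.062 -0.634 2.048
endloop
endfacet
facet normal 0.170 -0.602 0.780
outer loop
vertex 3.556 -0.956 2.882
vertex 2.249 -1.295 2.906
vertex 3.778 -1.866 2.132
endloop
endfacet
facet normal -0.185 0.759 0.624
outer loop
vertex 3.556 -0.956 2.882
vertex 3.368 -0.295 2.023
vertex 2.249 -1.295 2.906
endloop
endfacet
facet normal -0.171 0.601 -0.780
outer loop
vertex 2.062 -0.634 2.048
vertex 3.368 -0.295 2.023
vertex 2.284 -1.544 1.298
endloop
endfacet
facet normal 0.185 -0.759 -0.625
outer loop
vertex 3.591 -1.205 1.274
vertex 3.778 -1.866 2.132
vertex 2.284 -1.544 1.298
endloop
endfacet
facet normal -0.170 0.601 -0.781
outer loop
vertex 2.284 -1.544 1.298
vertex 3.368 -0.295 2.023
vertex 3.591 -1.205 1.274
endloop
endfacet
facet normal 0.968 0.251 -0.018
outer loop
vertex 3.591 -1.205 1.274
vertex 3.556 -0.956 2.882
vertex 3.778 -1.866 2.132
endloop
endfacet
facet normal 0.968 0.252 -0.018
outer loop
vertex 3.368 -0.295 2.023
vertex 3.556 -0.956 2.882
vertex 3.591 -1.205 1.274
endloop
endfacet
facet normal -0.542 -0.794 -0.277
outer loop
vertex 3.565 3.187 -4.797
vertex 3.036 3.236 -3.902
vertex 2.821 3.699 -4.809
endloop
endfacet
facet normal 0.403 0.570 -0.716
outer loop
vertex 3.565 3.187 -4.797
vertex 2.821 3.699 -4.809
vertex 3.984 4.624 -3.418
endloop
endfacet
facet normal -0.542 -0.794 -0.277
outer loop
vertex 2.821 3.699 -4.809
vertex 3.036 3.236 -3.902
vertex 2.24 3.862 -4.138
endloop
endfacet
facet normal -0.220 0.887 -0.406
outer loop
vertex 2.821 3.699 -4.809
vertex 2.24 3.862 -4.138
vertex 3.984 4.624 -3.418
endloop
endfacet
facet normal -0.542 -0.793 -0.277
outer loop
vertex 2.24 3.862 -4.138
vertex 3.036 3.236 -3.902
vertex 2.257 3.554 -3.29
endloop
endfacet
facet normal -0.485 0.819 0.307
outer loop
vertex 2.24 3.862 -4.138
vertex 2.257 3.554 -3.29
vertex 3.984 4.624 -3.418
endloop
endfacet
facet normal -0.542 -0.793 -0.278
outer loop
vertex 2.257 3.554 -3.29
vertex 3.036 3.236 -3.902
vertex 2.861 3.006 -2.903
endloop
endfacet
facet normal -0.192 0.416 0.889
outer loop
vertex 2.257 3.554 -3.29
vertex 2.861 3.006 -2.903
vertex 3.984 4.624 -3.418
endloop
endfacet
facet normal -0.542 -0.793 -0.278
outer loop
vertex 2.861 3.006 -2.903
vertex 3.036 3.236 -3.902
vertex 3.597 2.631 -3.269
endloop
endfacet
facet normal 0.438 -0.018 0.899
outer loop
vertex 2.861 3.006 -2.903
vertex 3.597 2.631 -3.269
vertex 3.984 4.624 -3.418
endloop
endfacet
facet normal -0.542 -0.793 -0.278
outer loop
vertex 3.597 2.631 -3.269
vertex 3.036 3.236 -3.902
vertex 3.91 2.712 -4.111
endloop
endfacet
facet normal 0.931 -0.156 0.331
outer loop
vertex 3.597 2.631 -3.269
vertex 3.91 2.712 -4.111
vertex 3.984 4.624 -3.418
endloop
endfacet
facet normal -0.542 -0.793 -0.277
outer loop
vertex 3.91 2.712 -4.111
vertex 3.036 3.236 -3.902
vertex 3.565 3.187 -4.797
endloop
endfacet
facet normal 0.916 0.105 -0.388
outer loop
vertex 3.91 2.712 -4.111
vertex 3.565 3.187 -4.797
vertex 3.984 4.624 -3.418
endloop
endfacet

endsolid


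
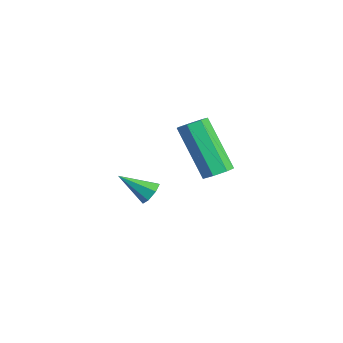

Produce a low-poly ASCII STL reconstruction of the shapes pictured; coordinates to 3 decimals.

solid 
facet normal 0.594 0.145 -0.791
outer loop
vertex 3.728 -0.754 1.276
vertex 3.301 -0.871 0.934
vertex 3.456 -0.375 1.141
endloop
endfacet
facet normal 0.577 0.608 0.545
outer loop
vertex 3.728 -0.754 1.276
vertex 3.456 -0.375 1.141
vertex 2.427 -1.072 3.009
endloop
endfacet
facet normal 0.578 0.607 0.545
outer loop
vertex 2.427 -1.072 3.009
vertex 3.456 -0.375 1.141
vertex 2.155 -0.692 2.874
endloop
endfacet
facet normal -0.594 -0.144 0.791
outer loop
vertex 2.427 -1.072 3.009
vertex 2.155 -0.692 2.874
vertex 1.999 -1.189 2.666
endloop
endfacet
facet normal 0.594 0.145 -0.791
outer loop
vertex 3.456 -0.375 1.141
vertex 3.301 -0.871 0.934
vertex 3.067 -0.369 0.85
endloop
endfacet
facet normal -0.077 0.989 0.123
outer loop
vertex 3.456 -0.375 1.141
vertex 3.067 -0.369 0.85
vertex 2.155 -0.692 2.874
endloop
endfacet
facet normal -0.079 0.989 0.122
outer loop
vertex 2.155 -0.692 2.874
vertex 3.067 -0.369 0.85
vertex 1.766 -0.687 2.583
endloop
endfacet
facet normal -0.594 -0.145 0.791
outer loop
vertex 2.155 -0.692 2.874
vertex 1.766 -0.687 2.583
vertex 1.999 -1.189 2.666
endloop
endfacet
facet normal 0.594 0.144 -0.791
outer loop
vertex 3.067 -0.369 0.85
vertex 3.301 -0.871 0.934
vertex 2.854 -0.742 0.622
endloop
endfacet
facet normal -0.675 0.625 -0.392
outer loop
vertex 3.067 -0.369 0.85
vertex 2.854 -0.742 0.622
vertex 1.766 -0.687 2.583
endloop
endfacet
facet normal -0.674 0.627 -0.391
outer loop
vertex 1.766 -0.687 2.583
vertex 2.854 -0.742 0.622
vertex 1.553 -1.059 2.354
endloop
endfacet
facet normal -0.595 -0.146 0.790
outer loop
vertex 1.766 -0.687 2.583
vertex 1.553 -1.059 2.354
vertex 1.999 -1.189 2.666
endloop
endfacet
facet normal 0.594 0.145 -0.791
outer loop
vertex 2.854 -0.742 0.622
vertex 3.301 -0.871 0.934
vertex 2.977 -1.212 0.628
endloop
endfacet
facet normal -0.764 -0.208 -0.612
outer loop
vertex 2.854 -0.742 0.622
vertex 2.977 -1.212 0.628
vertex 1.553 -1.059 2.354
endloop
endfacet
facet normal -0.763 -0.209 -0.611
outer loop
vertex 1.553 -1.059 2.354
vertex 2.977 -1.212 0.628
vertex 1.676 -1.529 2.361
endloop
endfacet
facet normal -0.595 -0.144 0.791
outer loop
vertex 1.553 -1.059 2.354
vertex 1.676 -1.529 2.361
vertex 1.999 -1.189 2.666
endloop
endfacet
facet normal 0.595 0.145 -0.791
outer loop
vertex 2.977 -1.212 0.628
vertex 3.301 -0.871 0.934
vertex 3.344 -1.425 0.865
endloop
endfacet
facet normal -0.276 -0.887 -0.370
outer loop
vertex 2.977 -1.212 0.628
vertex 3.344 -1.425 0.865
vertex 1.676 -1.529 2.361
endloop
endfacet
facet normal -0.278 -0.886 -0.371
outer loop
vertex 1.676 -1.529 2.361
vertex 3.344 -1.425 0.865
vertex 2.043 -1.743 2.597
endloop
endfacet
facet normal -0.594 -0.146 0.791
outer loop
vertex 1.676 -1.529 2.361
vertex 2.043 -1.743 2.597
vertex 1.999 -1.189 2.666
endloop
endfacet
facet normal 0.594 0.145 -0.791
outer loop
vertex 3.344 -1.425 0.865
vertex 3.301 -0.871 0.934
vertex 3.678 -1.222 1.153
endloop
endfacet
facet normal 0.417 -0.897 0.149
outer loop
vertex 3.344 -1.425 0.865
vertex 3.678 -1.222 1.153
vertex 2.043 -1.743 2.597
endloop
endfacet
facet normal 0.418 -0.896 0.150
outer loop
vertex 2.043 -1.743 2.597
vertex 3.678 -1.222 1.153
vertex 2.377 -1.539 2.886
endloop
endfacet
facet normal -0.595 -0.146 0.790
outer loop
vertex 2.043 -1.743 2.597
vertex 2.377 -1.539 2.886
vertex 1.999 -1.189 2.666
endloop
endfacet
facet normal 0.594 0.144 -0.791
outer loop
vertex 3.678 -1.222 1.153
vertex 3.301 -0.871 0.934
vertex 3.728 -0.754 1.276
endloop
endfacet
facet normal 0.798 -0.232 0.557
outer loop
vertex 3.678 -1.222 1.153
vertex 3.728 -0.754 1.276
vertex 2.377 -1.539 2.886
endloop
endfacet
facet normal 0.798 -0.232 0.556
outer loop
vertex 2.377 -1.539 2.886
vertex 3.728 -0.754 1.276
vertex 2.427 -1.072 3.009
endloop
endfacet
facet normal -0.594 -0.145 0.791
outer loop
vertex 2.377 -1.539 2.886
vertex 2.427 -1.072 3.009
vertex 1.999 -1.189 2.666
endloop
endfacet
facet normal 0.465 0.688 -0.557
outer loop
vertex 0.068 -1.609 -1.789
vertex -0.331 -1.609 -2.122
vertex -0.261 -1.314 -1.699
endloop
endfacet
facet normal 0.325 0.074 0.943
outer loop
vertex 0.068 -1.609 -1.789
vertex -0.261 -1.314 -1.699
vertex -0.969 -2.551 -1.358
endloop
endfacet
facet normal 0.465 0.688 -0.557
outer loop
vertex -0.261 -1.314 -1.699
vertex -0.331 -1.609 -2.122
vertex -0.643 -1.241 -1.928
endloop
endfacet
facet normal -0.395 0.447 0.802
outer loop
vertex -0.261 -1.314 -1.699
vertex -0.643 -1.241 -1.928
vertex -0.969 -2.551 -1.358
endloop
endfacet
facet normal 0.464 0.688 -0.558
outer loop
vertex -0.643 -1.241 -1.928
vertex -0.331 -1.609 -2.122
vertex -0.79 -1.445 -2.302
endloop
endfacet
facet normal -0.929 0.315 0.193
outer loop
vertex -0.643 -1.241 -1.928
vertex -0.79 -1.445 -2.302
vertex -0.969 -2.551 -1.358
endloop
endfacet
facet normal 0.464 0.688 -0.557
outer loop
vertex -0.79 -1.445 -2.302
vertex -0.331 -1.609 -2.122
vertex -0.592 -1.772 -2.541
endloop
endfacet
facet normal -0.878 -0.221 -0.425
outer loop
vertex -0.79 -1.445 -2.302
vertex -0.592 -1.772 -2.541
vertex -0.969 -2.551 -1.358
endloop
endfacet
facet normal 0.465 0.688 -0.557
outer loop
vertex -0.592 -1.772 -2.541
vertex -0.331 -1.609 -2.122
vertex -0.197 -1.977 -2.464
endloop
endfacet
facet normal -0.279 -0.759 -0.589
outer loop
vertex -0.592 -1.772 -2.541
vertex -0.197 -1.977 -2.464
vertex -0.969 -2.551 -1.358
endloop
endfacet
facet normal 0.465 0.688 -0.558
outer loop
vertex -0.197 -1.977 -2.464
vertex -0.331 -1.609 -2.122
vertex 0.097 -1.904 -2.129
endloop
endfacet
facet normal 0.417 -0.892 -0.172
outer loop
vertex -0.197 -1.977 -2.464
vertex 0.097 -1.904 -2.129
vertex -0.969 -2.551 -1.358
endloop
endfacet
facet normal 0.465 0.688 -0.557
outer loop
vertex 0.097 -1.904 -2.129
vertex -0.331 -1.609 -2.122
vertex 0.068 -1.609 -1.789
endloop
endfacet
facet normal 0.685 -0.521 0.510
outer loop
vertex 0.097 -1.904 -2.129
vertex 0.068 -1.609 -1.789
vertex -0.969 -2.551 -1.358
endloop
endfacet

endsolid


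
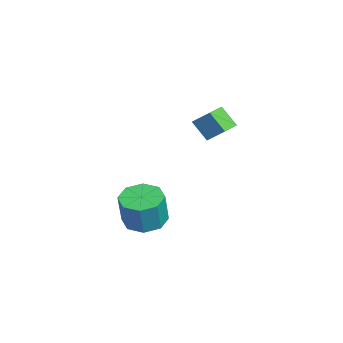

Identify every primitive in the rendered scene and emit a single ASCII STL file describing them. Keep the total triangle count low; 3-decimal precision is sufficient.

solid 
facet normal -0.240 0.117 -0.964
outer loop
vertex 1.697 -2.682 -4.294
vertex 1.117 -1.806 -4.043
vertex 2.145 -1.987 -4.321
endloop
endfacet
facet normal 0.806 -0.530 -0.266
outer loop
vertex 1.697 -2.682 -4.294
vertex 2.145 -1.987 -4.321
vertex 2.123 -2.89 -2.589
endloop
endfacet
facet normal 0.806 -0.529 -0.265
outer loop
vertex 2.123 -2.89 -2.589
vertex 2.145 -1.987 -4.321
vertex 2.57 -2.195 -2.616
endloop
endfacet
facet normal 0.241 -0.118 0.963
outer loop
vertex 2.123 -2.89 -2.589
vertex 2.57 -2.195 -2.616
vertex 1.543 -2.014 -2.337
endloop
endfacet
facet normal -0.240 0.118 -0.964
outer loop
vertex 2.145 -1.987 -4.321
vertex 1.117 -1.806 -4.043
vertex 1.991 -1.187 -4.185
endloop
endfacet
facet normal 0.953 0.219 -0.211
outer loop
vertex 2.145 -1.987 -4.321
vertex 1.991 -1.187 -4.185
vertex 2.57 -2.195 -2.616
endloop
endfacet
facet normal 0.953 0.219 -0.211
outer loop
vertex 2.57 -2.195 -2.616
vertex 1.991 -1.187 -4.185
vertex 2.416 -1.395 -2.48
endloop
endfacet
facet normal 0.241 -0.117 0.963
outer loop
vertex 2.57 -2.195 -2.616
vertex 2.416 -1.395 -2.48
vertex 1.543 -2.014 -2.337
endloop
endfacet
facet normal -0.240 0.117 -0.964
outer loop
vertex 1.991 -1.187 -4.185
vertex 1.117 -1.806 -4.043
vertex 1.325 -0.749 -3.966
endloop
endfacet
facet normal 0.542 0.840 -0.033
outer loop
vertex 1.991 -1.187 -4.185
vertex 1.325 -0.749 -3.966
vertex 2.416 -1.395 -2.48
endloop
endfacet
facet normal 0.542 0.840 -0.033
outer loop
vertex 2.416 -1.395 -2.48
vertex 1.325 -0.749 -3.966
vertex 1.75 -0.957 -2.26
endloop
endfacet
facet normal 0.241 -0.117 0.963
outer loop
vertex 2.416 -1.395 -2.48
vertex 1.75 -0.957 -2.26
vertex 1.543 -2.014 -2.337
endloop
endfacet
facet normal -0.241 0.118 -0.963
outer loop
vertex 1.325 -0.749 -3.966
vertex 1.117 -1.806 -4.043
vertex 0.537 -0.93 -3.791
endloop
endfacet
facet normal -0.186 0.969 0.164
outer loop
vertex 1.325 -0.749 -3.966
vertex 0.537 -0.93 -3.791
vertex 1.75 -0.957 -2.26
endloop
endfacet
facet normal -0.186 0.969 0.165
outer loop
vertex 1.75 -0.957 -2.26
vertex 0.537 -0.93 -3.791
vertex 0.963 -1.138 -2.086
endloop
endfacet
facet normal 0.240 -0.117 0.964
outer loop
vertex 1.75 -0.957 -2.26
vertex 0.963 -1.138 -2.086
vertex 1.543 -2.014 -2.337
endloop
endfacet
facet normal -0.241 0.118 -0.963
outer loop
vertex 0.537 -0.93 -3.791
vertex 1.117 -1.806 -4.043
vertex 0.09 -1.625 -3.764
endloop
endfacet
facet normal -0.806 0.529 0.266
outer loop
vertex 0.537 -0.93 -3.791
vertex 0.09 -1.625 -3.764
vertex 0.963 -1.138 -2.086
endloop
endfacet
facet normal -0.806 0.530 0.265
outer loop
vertex 0.963 -1.138 -2.086
vertex 0.09 -1.625 -3.764
vertex 0.515 -1.833 -2.059
endloop
endfacet
facet normal 0.240 -0.117 0.964
outer loop
vertex 0.963 -1.138 -2.086
vertex 0.515 -1.833 -2.059
vertex 1.543 -2.014 -2.337
endloop
endfacet
facet normal -0.241 0.117 -0.963
outer loop
vertex 0.09 -1.625 -3.764
vertex 1.117 -1.806 -4.043
vertex 0.244 -2.425 -3.9
endloop
endfacet
facet normal -0.953 -0.219 0.211
outer loop
vertex 0.09 -1.625 -3.764
vertex 0.244 -2.425 -3.9
vertex 0.515 -1.833 -2.059
endloop
endfacet
facet normal -0.953 -0.219 0.211
outer loop
vertex 0.515 -1.833 -2.059
vertex 0.244 -2.425 -3.9
vertex 0.669 -2.633 -2.195
endloop
endfacet
facet normal 0.240 -0.118 0.964
outer loop
vertex 0.515 -1.833 -2.059
vertex 0.669 -2.633 -2.195
vertex 1.543 -2.014 -2.337
endloop
endfacet
facet normal -0.241 0.117 -0.963
outer loop
vertex 0.244 -2.425 -3.9
vertex 1.117 -1.806 -4.043
vertex 0.91 -2.863 -4.12
endloop
endfacet
facet normal -0.542 -0.840 0.033
outer loop
vertex 0.244 -2.425 -3.9
vertex 0.91 -2.863 -4.12
vertex 0.669 -2.633 -2.195
endloop
endfacet
facet normal -0.542 -0.840 0.033
outer loop
vertex 0.669 -2.633 -2.195
vertex 0.91 -2.863 -4.12
vertex 1.335 -3.071 -2.414
endloop
endfacet
facet normal 0.240 -0.117 0.964
outer loop
vertex 0.669 -2.633 -2.195
vertex 1.335 -3.071 -2.414
vertex 1.543 -2.014 -2.337
endloop
endfacet
facet normal -0.240 0.117 -0.964
outer loop
vertex 0.91 -2.863 -4.12
vertex 1.117 -1.806 -4.043
vertex 1.697 -2.682 -4.294
endloop
endfacet
facet normal 0.186 -0.969 -0.165
outer loop
vertex 0.91 -2.863 -4.12
vertex 1.697 -2.682 -4.294
vertex 1.335 -3.071 -2.414
endloop
endfacet
facet normal 0.186 -0.969 -0.165
outer loop
vertex 1.335 -3.071 -2.414
vertex 1.697 -2.682 -4.294
vertex 2.123 -2.89 -2.589
endloop
endfacet
facet normal 0.241 -0.118 0.963
outer loop
vertex 1.335 -3.071 -2.414
vertex 2.123 -2.89 -2.589
vertex 1.543 -2.014 -2.337
endloop
endfacet
facet normal -0.464 -0.485 0.742
outer loop
vertex 2.152 0.97 3.206
vertex 1.349 1.627 3.133
vertex 1.64 0.256 2.419
endloop
endfacet
facet normal 0.772 -0.631 0.070
outer loop
vertex 2.211 0.853 1.507
vertex 2.152 0.97 3.206
vertex 1.64 0.256 2.419
endloop
endfacet
facet normal -0.464 -0.485 0.742
outer loop
vertex 1.64 0.256 2.419
vertex 1.349 1.627 3.133
vertex 0.837 0.913 2.346
endloop
endfacet
facet normal -0.434 -0.605 -0.668
outer loop
vertex 0.837 0.913 2.346
vertex 2.211 0.853 1.507
vertex 1.64 0.256 2.419
endloop
endfacet
facet normal 0.434 0.605 0.668
outer loop
vertex 2.152 0.97 3.206
vertex 1.92 2.224 2.221
vertex 1.349 1.627 3.133
endloop
endfacet
facet normal 0.772 -0.631 0.070
outer loop
vertex 2.723 1.567 2.294
vertex 2.152 0.97 3.206
vertex 2.211 0.853 1.507
endloop
endfacet
facet normal 0.434 0.605 0.668
outer loop
vertex 2.723 1.567 2.294
vertex 1.92 2.224 2.221
vertex 2.152 0.97 3.206
endloop
endfacet
facet normal -0.772 0.631 -0.070
outer loop
vertex 1.349 1.627 3.133
vertex 1.92 2.224 2.221
vertex 0.837 0.913 2.346
endloop
endfacet
facet normal -0.434 -0.605 -0.668
outer loop
vertex 1.408 1.51 1.434
vertex 2.211 0.853 1.507
vertex 0.837 0.913 2.346
endloop
endfacet
facet normal -0.772 0.631 -0.070
outer loop
vertex 0.837 0.913 2.346
vertex 1.92 2.224 2.221
vertex 1.408 1.51 1.434
endloop
endfacet
facet normal 0.464 0.485 -0.742
outer loop
vertex 1.408 1.51 1.434
vertex 2.723 1.567 2.294
vertex 2.211 0.853 1.507
endloop
endfacet
facet normal 0.464 0.485 -0.742
outer loop
vertex 1.92 2.224 2.221
vertex 2.723 1.567 2.294
vertex 1.408 1.51 1.434
endloop
endfacet

endsolid


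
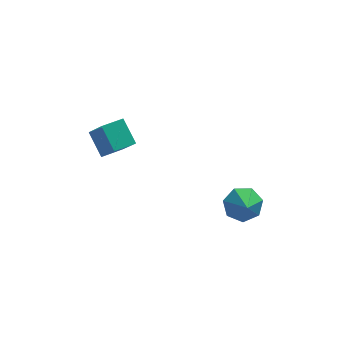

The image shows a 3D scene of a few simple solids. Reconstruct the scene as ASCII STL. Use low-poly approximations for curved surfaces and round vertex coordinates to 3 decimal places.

solid 
facet normal -0.044 0.784 -0.619
outer loop
vertex 4.504 -1.423 -1.678
vertex 3.645 -1.535 -1.759
vertex 4.076 -1.052 -1.178
endloop
endfacet
facet normal 0.706 -0.125 0.697
outer loop
vertex 4.504 -1.423 -1.678
vertex 4.076 -1.052 -1.178
vertex 3.695 -2.445 -1.041
endloop
endfacet
facet normal -0.043 0.784 -0.620
outer loop
vertex 4.076 -1.052 -1.178
vertex 3.645 -1.535 -1.759
vertex 3.323 -1.045 -1.117
endloop
endfacet
facet normal 0.081 0.076 0.994
outer loop
vertex 4.076 -1.052 -1.178
vertex 3.323 -1.045 -1.117
vertex 3.695 -2.445 -1.041
endloop
endfacet
facet normal -0.043 0.784 -0.620
outer loop
vertex 3.323 -1.045 -1.117
vertex 3.645 -1.535 -1.759
vertex 2.813 -1.407 -1.539
endloop
endfacet
facet normal -0.585 -0.112 0.803
outer loop
vertex 3.323 -1.045 -1.117
vertex 2.813 -1.407 -1.539
vertex 3.695 -2.445 -1.041
endloop
endfacet
facet normal -0.043 0.783 -0.620
outer loop
vertex 2.813 -1.407 -1.539
vertex 3.645 -1.535 -1.759
vertex 2.929 -1.866 -2.127
endloop
endfacet
facet normal -0.794 -0.545 0.269
outer loop
vertex 2.813 -1.407 -1.539
vertex 2.929 -1.866 -2.127
vertex 3.695 -2.445 -1.041
endloop
endfacet
facet normal -0.044 0.784 -0.620
outer loop
vertex 2.929 -1.866 -2.127
vertex 3.645 -1.535 -1.759
vertex 3.584 -2.076 -2.439
endloop
endfacet
facet normal -0.387 -0.899 -0.207
outer loop
vertex 2.929 -1.866 -2.127
vertex 3.584 -2.076 -2.439
vertex 3.695 -2.445 -1.041
endloop
endfacet
facet normal -0.043 0.784 -0.620
outer loop
vertex 3.584 -2.076 -2.439
vertex 3.645 -1.535 -1.759
vertex 4.285 -1.879 -2.239
endloop
endfacet
facet normal 0.330 -0.906 -0.265
outer loop
vertex 3.584 -2.076 -2.439
vertex 4.285 -1.879 -2.239
vertex 3.695 -2.445 -1.041
endloop
endfacet
facet normal -0.044 0.784 -0.620
outer loop
vertex 4.285 -1.879 -2.239
vertex 3.645 -1.535 -1.759
vertex 4.504 -1.423 -1.678
endloop
endfacet
facet normal 0.816 -0.561 0.137
outer loop
vertex 4.285 -1.879 -2.239
vertex 4.504 -1.423 -1.678
vertex 3.695 -2.445 -1.041
endloop
endfacet
facet normal -0.883 -0.466 0.052
outer loop
vertex -1.588 0.009 0.971
vertex -2.035 0.951 1.813
vertex -2.091 0.831 -0.217
endloop
endfacet
facet normal 0.333 -0.703 -0.628
outer loop
vertex -1.145 1.329 -0.273
vertex -1.588 0.009 0.971
vertex -2.091 0.831 -0.217
endloop
endfacet
facet normal -0.883 -0.466 0.052
outer loop
vertex -2.091 0.831 -0.217
vertex -2.035 0.951 1.813
vertex -2.538 1.773 0.624
endloop
endfacet
facet normal -0.329 0.537 -0.777
outer loop
vertex -2.538 1.773 0.624
vertex -1.145 1.329 -0.273
vertex -2.091 0.831 -0.217
endloop
endfacet
facet normal 0.329 -0.538 0.776
outer loop
vertex -1.588 0.009 0.971
vertex -1.089 1.449 1.757
vertex -2.035 0.951 1.813
endloop
endfacet
facet normal 0.334 -0.703 -0.628
outer loop
vertex -0.642 0.507 0.916
vertex -1.588 0.009 0.971
vertex -1.145 1.329 -0.273
endloop
endfacet
facet normal 0.328 -0.538 0.777
outer loop
vertex -0.642 0.507 0.916
vertex -1.089 1.449 1.757
vertex -1.588 0.009 0.971
endloop
endfacet
facet normal -0.333 0.704 0.627
outer loop
vertex -2.035 0.951 1.813
vertex -1.089 1.449 1.757
vertex -2.538 1.773 0.624
endloop
endfacet
facet normal -0.328 0.538 -0.776
outer loop
vertex -1.592 2.271 0.569
vertex -1.145 1.329 -0.273
vertex -2.538 1.773 0.624
endloop
endfacet
facet normal -0.334 0.703 0.628
outer loop
vertex -2.538 1.773 0.624
vertex -1.089 1.449 1.757
vertex -1.592 2.271 0.569
endloop
endfacet
facet normal 0.883 0.466 -0.052
outer loop
vertex -1.592 2.271 0.569
vertex -0.642 0.507 0.916
vertex -1.145 1.329 -0.273
endloop
endfacet
facet normal 0.883 0.466 -0.052
outer loop
vertex -1.089 1.449 1.757
vertex -0.642 0.507 0.916
vertex -1.592 2.271 0.569
endloop
endfacet

endsolid


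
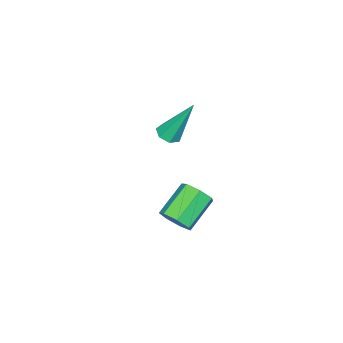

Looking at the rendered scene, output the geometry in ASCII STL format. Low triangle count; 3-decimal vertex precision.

solid 
facet normal 0.854 -0.003 -0.521
outer loop
vertex -1.738 -1.735 -1.252
vertex -2.077 -1.482 -1.809
vertex -1.761 -1.13 -1.293
endloop
endfacet
facet normal 0.520 0.077 0.850
outer loop
vertex -1.738 -1.735 -1.252
vertex -1.761 -1.13 -1.293
vertex -3.043 -1.731 -0.454
endloop
endfacet
facet normal 0.519 0.080 0.851
outer loop
vertex -3.043 -1.731 -0.454
vertex -1.761 -1.13 -1.293
vertex -3.067 -1.125 -0.496
endloop
endfacet
facet normal -0.853 0.002 0.522
outer loop
vertex -3.043 -1.731 -0.454
vertex -3.067 -1.125 -0.496
vertex -3.383 -1.478 -1.011
endloop
endfacet
facet normal 0.853 -0.002 -0.521
outer loop
vertex -1.761 -1.13 -1.293
vertex -2.077 -1.482 -1.809
vertex -2.023 -0.79 -1.723
endloop
endfacet
facet normal 0.294 0.829 0.476
outer loop
vertex -1.761 -1.13 -1.293
vertex -2.023 -0.79 -1.723
vertex -3.067 -1.125 -0.496
endloop
endfacet
facet normal 0.294 0.828 0.477
outer loop
vertex -3.067 -1.125 -0.496
vertex -2.023 -0.79 -1.723
vertex -3.328 -0.785 -0.926
endloop
endfacet
facet normal -0.853 0.004 0.521
outer loop
vertex -3.067 -1.125 -0.496
vertex -3.328 -0.785 -0.926
vertex -3.383 -1.478 -1.011
endloop
endfacet
facet normal 0.854 -0.002 -0.520
outer loop
vertex -2.023 -0.79 -1.723
vertex -2.077 -1.482 -1.809
vertex -2.325 -0.971 -2.218
endloop
endfacet
facet normal -0.153 0.955 -0.256
outer loop
vertex -2.023 -0.79 -1.723
vertex -2.325 -0.971 -2.218
vertex -3.328 -0.785 -0.926
endloop
endfacet
facet normal -0.154 0.954 -0.257
outer loop
vertex -3.328 -0.785 -0.926
vertex -2.325 -0.971 -2.218
vertex -3.631 -0.967 -1.42
endloop
endfacet
facet normal -0.853 0.004 0.522
outer loop
vertex -3.328 -0.785 -0.926
vertex -3.631 -0.967 -1.42
vertex -3.383 -1.478 -1.011
endloop
endfacet
facet normal 0.853 -0.003 -0.522
outer loop
vertex -2.325 -0.971 -2.218
vertex -2.077 -1.482 -1.809
vertex -2.441 -1.538 -2.404
endloop
endfacet
facet normal -0.486 0.361 -0.796
outer loop
vertex -2.325 -0.971 -2.218
vertex -2.441 -1.538 -2.404
vertex -3.631 -0.967 -1.42
endloop
endfacet
facet normal -0.485 0.361 -0.796
outer loop
vertex -3.631 -0.967 -1.42
vertex -2.441 -1.538 -2.404
vertex -3.747 -1.533 -1.606
endloop
endfacet
facet normal -0.853 0.003 0.522
outer loop
vertex -3.631 -0.967 -1.42
vertex -3.747 -1.533 -1.606
vertex -3.383 -1.478 -1.011
endloop
endfacet
facet normal 0.853 -0.004 -0.522
outer loop
vertex -2.441 -1.538 -2.404
vertex -2.077 -1.482 -1.809
vertex -2.283 -2.062 -2.142
endloop
endfacet
facet normal -0.452 -0.504 -0.736
outer loop
vertex -2.441 -1.538 -2.404
vertex -2.283 -2.062 -2.142
vertex -3.747 -1.533 -1.606
endloop
endfacet
facet normal -0.452 -0.502 -0.737
outer loop
vertex -3.747 -1.533 -1.606
vertex -2.283 -2.062 -2.142
vertex -3.589 -2.058 -1.345
endloop
endfacet
facet normal -0.853 0.003 0.522
outer loop
vertex -3.747 -1.533 -1.606
vertex -3.589 -2.058 -1.345
vertex -3.383 -1.478 -1.011
endloop
endfacet
facet normal 0.853 -0.004 -0.521
outer loop
vertex -2.283 -2.062 -2.142
vertex -2.077 -1.482 -1.809
vertex -1.97 -2.15 -1.629
endloop
endfacet
facet normal -0.078 -0.989 -0.122
outer loop
vertex -2.283 -2.062 -2.142
vertex -1.97 -2.15 -1.629
vertex -3.589 -2.058 -1.345
endloop
endfacet
facet normal -0.078 -0.989 -0.122
outer loop
vertex -3.589 -2.058 -1.345
vertex -1.97 -2.15 -1.629
vertex -3.275 -2.146 -0.832
endloop
endfacet
facet normal -0.853 0.002 0.522
outer loop
vertex -3.589 -2.058 -1.345
vertex -3.275 -2.146 -0.832
vertex -3.383 -1.478 -1.011
endloop
endfacet
facet normal 0.853 -0.004 -0.521
outer loop
vertex -1.97 -2.15 -1.629
vertex -2.077 -1.482 -1.809
vertex -1.738 -1.735 -1.252
endloop
endfacet
facet normal 0.355 -0.730 0.585
outer loop
vertex -1.97 -2.15 -1.629
vertex -1.738 -1.735 -1.252
vertex -3.275 -2.146 -0.832
endloop
endfacet
facet normal 0.355 -0.730 0.584
outer loop
vertex -3.275 -2.146 -0.832
vertex -1.738 -1.735 -1.252
vertex -3.043 -1.731 -0.454
endloop
endfacet
facet normal -0.853 0.002 0.522
outer loop
vertex -3.275 -2.146 -0.832
vertex -3.043 -1.731 -0.454
vertex -3.383 -1.478 -1.011
endloop
endfacet
facet normal 0.171 -0.416 -0.893
outer loop
vertex -2.994 -3.115 2.017
vertex -3.242 -2.721 1.786
vertex -2.737 -2.762 1.902
endloop
endfacet
facet normal 0.746 -0.361 0.559
outer loop
vertex -2.994 -3.115 2.017
vertex -2.737 -2.762 1.902
vertex -3.598 -1.859 3.634
endloop
endfacet
facet normal 0.171 -0.417 -0.893
outer loop
vertex -2.737 -2.762 1.902
vertex -3.242 -2.721 1.786
vertex -2.861 -2.378 1.699
endloop
endfacet
facet normal 0.885 0.406 0.228
outer loop
vertex -2.737 -2.762 1.902
vertex -2.861 -2.378 1.699
vertex -3.598 -1.859 3.634
endloop
endfacet
facet normal 0.170 -0.416 -0.893
outer loop
vertex -2.861 -2.378 1.699
vertex -3.242 -2.721 1.786
vertex -3.272 -2.252 1.562
endloop
endfacet
facet normal 0.329 0.936 -0.126
outer loop
vertex -2.861 -2.378 1.699
vertex -3.272 -2.252 1.562
vertex -3.598 -1.859 3.634
endloop
endfacet
facet normal 0.171 -0.416 -0.893
outer loop
vertex -3.272 -2.252 1.562
vertex -3.242 -2.721 1.786
vertex -3.661 -2.479 1.593
endloop
endfacet
facet normal -0.504 0.831 -0.237
outer loop
vertex -3.272 -2.252 1.562
vertex -3.661 -2.479 1.593
vertex -3.598 -1.859 3.634
endloop
endfacet
facet normal 0.172 -0.415 -0.893
outer loop
vertex -3.661 -2.479 1.593
vertex -3.242 -2.721 1.786
vertex -3.734 -2.888 1.769
endloop
endfacet
facet normal -0.986 0.167 -0.020
outer loop
vertex -3.661 -2.479 1.593
vertex -3.734 -2.888 1.769
vertex -3.598 -1.859 3.634
endloop
endfacet
facet normal 0.172 -0.416 -0.893
outer loop
vertex -3.734 -2.888 1.769
vertex -3.242 -2.721 1.786
vertex -3.438 -3.171 1.958
endloop
endfacet
facet normal -0.754 -0.550 0.358
outer loop
vertex -3.734 -2.888 1.769
vertex -3.438 -3.171 1.958
vertex -3.598 -1.859 3.634
endloop
endfacet
facet normal 0.171 -0.416 -0.893
outer loop
vertex -3.438 -3.171 1.958
vertex -3.242 -2.721 1.786
vertex -2.994 -3.115 2.017
endloop
endfacet
facet normal 0.017 -0.787 0.617
outer loop
vertex -3.438 -3.171 1.958
vertex -2.994 -3.115 2.017
vertex -3.598 -1.859 3.634
endloop
endfacet

endsolid


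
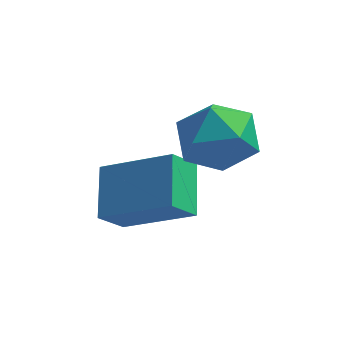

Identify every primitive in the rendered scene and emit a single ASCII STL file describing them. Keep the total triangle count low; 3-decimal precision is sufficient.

solid 
facet normal -0.809 0.581 0.093
outer loop
vertex 1.029 0.47 3.068
vertex 0.699 -0.128 3.936
vertex 1.348 0.752 4.086
endloop
endfacet
facet normal -0.261 0.948 -0.181
outer loop
vertex 1.029 0.47 3.068
vertex 1.348 0.752 4.086
vertex 2.069 0.791 3.251
endloop
endfacet
facet normal -0.054 0.621 -0.782
outer loop
vertex 1.029 0.47 3.068
vertex 2.069 0.791 3.251
vertex 1.866 -0.065 2.585
endloop
endfacet
facet normal -0.474 0.053 -0.879
outer loop
vertex 1.029 0.47 3.068
vertex 1.866 -0.065 2.585
vertex 1.019 -0.633 3.007
endloop
endfacet
facet normal -0.940 0.027 -0.339
outer loop
vertex 1.029 0.47 3.068
vertex 1.019 -0.633 3.007
vertex 0.699 -0.128 3.936
endloop
endfacet
facet normal 0.279 0.918 0.283
outer loop
vertex 2.069 0.791 3.251
vertex 1.348 0.752 4.086
vertex 2.381 0.393 4.233
endloop
endfacet
facet normal -0.607 0.324 0.726
outer loop
vertex 1.348 0.752 4.086
vertex 0.699 -0.128 3.936
vertex 1.534 -0.175 4.655
endloop
endfacet
facet normal -0.820 -0.572 0.029
outer loop
vertex 0.699 -0.128 3.936
vertex 1.019 -0.633 3.007
vertex 1.331 -1.031 3.989
endloop
endfacet
facet normal -0.064 -0.531 -0.845
outer loop
vertex 1.019 -0.633 3.007
vertex 1.866 -0.065 2.585
vertex 2.052 -0.992 3.154
endloop
endfacet
facet normal 0.614 0.389 -0.687
outer loop
vertex 1.866 -0.065 2.585
vertex 2.069 0.791 3.251
vertex 2.701 -0.112 3.304
endloop
endfacet
facet normal 0.474 -0.053 0.879
outer loop
vertex 2.371 -0.71 4.172
vertex 2.381 0.393 4.233
vertex 1.534 -0.175 4.655
endloop
endfacet
facet normal 0.054 -0.621 0.782
outer loop
vertex 2.371 -0.71 4.172
vertex 1.534 -0.175 4.655
vertex 1.331 -1.031 3.989
endloop
endfacet
facet normal 0.261 -0.948 0.181
outer loop
vertex 2.371 -0.71 4.172
vertex 1.331 -1.031 3.989
vertex 2.052 -0.992 3.154
endloop
endfacet
facet normal 0.809 -0.581 -0.093
outer loop
vertex 2.371 -0.71 4.172
vertex 2.052 -0.992 3.154
vertex 2.701 -0.112 3.304
endloop
endfacet
facet normal 0.940 -0.027 0.339
outer loop
vertex 2.371 -0.71 4.172
vertex 2.701 -0.112 3.304
vertex 2.381 0.393 4.233
endloop
endfacet
facet normal 0.064 0.531 0.845
outer loop
vertex 1.534 -0.175 4.655
vertex 2.381 0.393 4.233
vertex 1.348 0.752 4.086
endloop
endfacet
facet normal -0.614 -0.389 0.687
outer loop
vertex 1.331 -1.031 3.989
vertex 1.534 -0.175 4.655
vertex 0.699 -0.128 3.936
endloop
endfacet
facet normal -0.279 -0.918 -0.283
outer loop
vertex 2.052 -0.992 3.154
vertex 1.331 -1.031 3.989
vertex 1.019 -0.633 3.007
endloop
endfacet
facet normal 0.607 -0.324 -0.726
outer loop
vertex 2.701 -0.112 3.304
vertex 2.052 -0.992 3.154
vertex 1.866 -0.065 2.585
endloop
endfacet
facet normal 0.820 0.572 -0.029
outer loop
vertex 2.381 0.393 4.233
vertex 2.701 -0.112 3.304
vertex 2.069 0.791 3.251
endloop
endfacet
facet normal -0.882 0.063 -0.467
outer loop
vertex -1.061 -0.571 2.273
vertex -0.635 0.021 1.547
vertex -0.72 -1.811 1.462
endloop
endfacet
facet normal -0.414 -0.575 0.705
outer loop
vertex 1.115 -1.941 2.433
vertex -1.061 -0.571 2.273
vertex -0.72 -1.811 1.462
endloop
endfacet
facet normal -0.882 0.063 -0.467
outer loop
vertex -0.72 -1.811 1.462
vertex -0.635 0.021 1.547
vertex -0.293 -1.218 0.736
endloop
endfacet
facet normal 0.225 -0.815 -0.534
outer loop
vertex -0.293 -1.218 0.736
vertex 1.115 -1.941 2.433
vertex -0.72 -1.811 1.462
endloop
endfacet
facet normal -0.224 0.816 0.533
outer loop
vertex -1.061 -0.571 2.273
vertex 1.2 -0.109 2.518
vertex -0.635 0.021 1.547
endloop
endfacet
facet normal -0.414 -0.576 0.705
outer loop
vertex 0.773 -0.702 3.244
vertex -1.061 -0.571 2.273
vertex 1.115 -1.941 2.433
endloop
endfacet
facet normal -0.224 0.815 0.534
outer loop
vertex 0.773 -0.702 3.244
vertex 1.2 -0.109 2.518
vertex -1.061 -0.571 2.273
endloop
endfacet
facet normal 0.414 0.576 -0.705
outer loop
vertex -0.635 0.021 1.547
vertex 1.2 -0.109 2.518
vertex -0.293 -1.218 0.736
endloop
endfacet
facet normal 0.224 -0.816 -0.533
outer loop
vertex 1.541 -1.349 1.707
vertex 1.115 -1.941 2.433
vertex -0.293 -1.218 0.736
endloop
endfacet
facet normal 0.414 0.575 -0.705
outer loop
vertex -0.293 -1.218 0.736
vertex 1.2 -0.109 2.518
vertex 1.541 -1.349 1.707
endloop
endfacet
facet normal 0.882 -0.062 0.467
outer loop
vertex 1.541 -1.349 1.707
vertex 0.773 -0.702 3.244
vertex 1.115 -1.941 2.433
endloop
endfacet
facet normal 0.882 -0.063 0.467
outer loop
vertex 1.2 -0.109 2.518
vertex 0.773 -0.702 3.244
vertex 1.541 -1.349 1.707
endloop
endfacet

endsolid


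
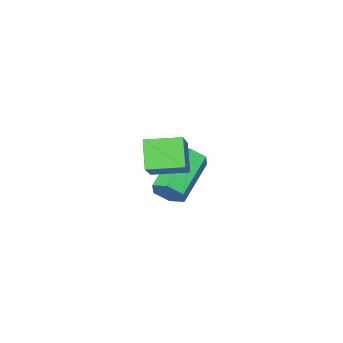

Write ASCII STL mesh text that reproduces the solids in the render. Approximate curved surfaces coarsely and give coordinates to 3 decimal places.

solid 
facet normal -0.724 0.681 0.110
outer loop
vertex 0.598 -0.296 0.857
vertex 1.452 0.469 1.745
vertex 0.983 0.248 0.02
endloop
endfacet
facet normal -0.589 -0.527 -0.613
outer loop
vertex 1.808 -0.529 -0.105
vertex 0.598 -0.296 0.857
vertex 0.983 0.248 0.02
endloop
endfacet
facet normal -0.724 0.682 0.109
outer loop
vertex 0.983 0.248 0.02
vertex 1.452 0.469 1.745
vertex 1.837 1.012 0.908
endloop
endfacet
facet normal 0.360 0.508 -0.783
outer loop
vertex 1.837 1.012 0.908
vertex 1.808 -0.529 -0.105
vertex 0.983 0.248 0.02
endloop
endfacet
facet normal -0.359 -0.508 0.783
outer loop
vertex 0.598 -0.296 0.857
vertex 2.277 -0.308 1.62
vertex 1.452 0.469 1.745
endloop
endfacet
facet normal -0.589 -0.527 -0.613
outer loop
vertex 1.423 -1.072 0.732
vertex 0.598 -0.296 0.857
vertex 1.808 -0.529 -0.105
endloop
endfacet
facet normal -0.359 -0.508 0.783
outer loop
vertex 1.423 -1.072 0.732
vertex 2.277 -0.308 1.62
vertex 0.598 -0.296 0.857
endloop
endfacet
facet normal 0.589 0.527 0.613
outer loop
vertex 1.452 0.469 1.745
vertex 2.277 -0.308 1.62
vertex 1.837 1.012 0.908
endloop
endfacet
facet normal 0.359 0.508 -0.783
outer loop
vertex 2.662 0.236 0.783
vertex 1.808 -0.529 -0.105
vertex 1.837 1.012 0.908
endloop
endfacet
facet normal 0.589 0.527 0.613
outer loop
vertex 1.837 1.012 0.908
vertex 2.277 -0.308 1.62
vertex 2.662 0.236 0.783
endloop
endfacet
facet normal 0.724 -0.681 -0.109
outer loop
vertex 2.662 0.236 0.783
vertex 1.423 -1.072 0.732
vertex 1.808 -0.529 -0.105
endloop
endfacet
facet normal 0.724 -0.681 -0.110
outer loop
vertex 2.277 -0.308 1.62
vertex 1.423 -1.072 0.732
vertex 2.662 0.236 0.783
endloop
endfacet
facet normal 0.814 0.329 -0.479
outer loop
vertex -0.142 -2.77 -2.375
vertex -0.486 -2.418 -2.718
vertex -0.265 -2.21 -2.2
endloop
endfacet
facet normal 0.545 -0.139 0.827
outer loop
vertex -0.142 -2.77 -2.375
vertex -0.265 -2.21 -2.2
vertex -1.589 -3.355 -1.52
endloop
endfacet
facet normal 0.545 -0.139 0.827
outer loop
vertex -1.589 -3.355 -1.52
vertex -0.265 -2.21 -2.2
vertex -1.712 -2.794 -1.345
endloop
endfacet
facet normal -0.813 -0.328 0.481
outer loop
vertex -1.589 -3.355 -1.52
vertex -1.712 -2.794 -1.345
vertex -1.934 -3.002 -1.862
endloop
endfacet
facet normal 0.814 0.328 -0.479
outer loop
vertex -0.265 -2.21 -2.2
vertex -0.486 -2.418 -2.718
vertex -0.609 -1.857 -2.543
endloop
endfacet
facet normal 0.095 0.740 0.666
outer loop
vertex -0.265 -2.21 -2.2
vertex -0.609 -1.857 -2.543
vertex -1.712 -2.794 -1.345
endloop
endfacet
facet normal 0.096 0.739 0.666
outer loop
vertex -1.712 -2.794 -1.345
vertex -0.609 -1.857 -2.543
vertex -2.057 -2.441 -1.687
endloop
endfacet
facet normal -0.813 -0.328 0.481
outer loop
vertex -1.712 -2.794 -1.345
vertex -2.057 -2.441 -1.687
vertex -1.934 -3.002 -1.862
endloop
endfacet
facet normal 0.813 0.328 -0.481
outer loop
vertex -0.609 -1.857 -2.543
vertex -0.486 -2.418 -2.718
vertex -0.831 -2.065 -3.06
endloop
endfacet
facet normal -0.449 0.879 -0.161
outer loop
vertex -0.609 -1.857 -2.543
vertex -0.831 -2.065 -3.06
vertex -2.057 -2.441 -1.687
endloop
endfacet
facet normal -0.451 0.878 -0.162
outer loop
vertex -2.057 -2.441 -1.687
vertex -0.831 -2.065 -3.06
vertex -2.278 -2.65 -2.205
endloop
endfacet
facet normal -0.814 -0.328 0.480
outer loop
vertex -2.057 -2.441 -1.687
vertex -2.278 -2.65 -2.205
vertex -1.934 -3.002 -1.862
endloop
endfacet
facet normal 0.813 0.328 -0.481
outer loop
vertex -0.831 -2.065 -3.06
vertex -0.486 -2.418 -2.718
vertex -0.708 -2.626 -3.235
endloop
endfacet
facet normal -0.545 0.139 -0.827
outer loop
vertex -0.831 -2.065 -3.06
vertex -0.708 -2.626 -3.235
vertex -2.278 -2.65 -2.205
endloop
endfacet
facet normal -0.545 0.139 -0.827
outer loop
vertex -2.278 -2.65 -2.205
vertex -0.708 -2.626 -3.235
vertex -2.155 -3.21 -2.38
endloop
endfacet
facet normal -0.814 -0.329 0.479
outer loop
vertex -2.278 -2.65 -2.205
vertex -2.155 -3.21 -2.38
vertex -1.934 -3.002 -1.862
endloop
endfacet
facet normal 0.813 0.328 -0.481
outer loop
vertex -0.708 -2.626 -3.235
vertex -0.486 -2.418 -2.718
vertex -0.363 -2.979 -2.893
endloop
endfacet
facet normal -0.096 -0.739 -0.667
outer loop
vertex -0.708 -2.626 -3.235
vertex -0.363 -2.979 -2.893
vertex -2.155 -3.21 -2.38
endloop
endfacet
facet normal -0.095 -0.740 -0.666
outer loop
vertex -2.155 -3.21 -2.38
vertex -0.363 -2.979 -2.893
vertex -1.811 -3.563 -2.037
endloop
endfacet
facet normal -0.814 -0.328 0.479
outer loop
vertex -2.155 -3.21 -2.38
vertex -1.811 -3.563 -2.037
vertex -1.934 -3.002 -1.862
endloop
endfacet
facet normal 0.814 0.328 -0.480
outer loop
vertex -0.363 -2.979 -2.893
vertex -0.486 -2.418 -2.718
vertex -0.142 -2.77 -2.375
endloop
endfacet
facet normal 0.450 -0.878 0.162
outer loop
vertex -0.363 -2.979 -2.893
vertex -0.142 -2.77 -2.375
vertex -1.811 -3.563 -2.037
endloop
endfacet
facet normal 0.450 -0.879 0.160
outer loop
vertex -1.811 -3.563 -2.037
vertex -0.142 -2.77 -2.375
vertex -1.589 -3.355 -1.52
endloop
endfacet
facet normal -0.813 -0.328 0.481
outer loop
vertex -1.811 -3.563 -2.037
vertex -1.589 -3.355 -1.52
vertex -1.934 -3.002 -1.862
endloop
endfacet

endsolid
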